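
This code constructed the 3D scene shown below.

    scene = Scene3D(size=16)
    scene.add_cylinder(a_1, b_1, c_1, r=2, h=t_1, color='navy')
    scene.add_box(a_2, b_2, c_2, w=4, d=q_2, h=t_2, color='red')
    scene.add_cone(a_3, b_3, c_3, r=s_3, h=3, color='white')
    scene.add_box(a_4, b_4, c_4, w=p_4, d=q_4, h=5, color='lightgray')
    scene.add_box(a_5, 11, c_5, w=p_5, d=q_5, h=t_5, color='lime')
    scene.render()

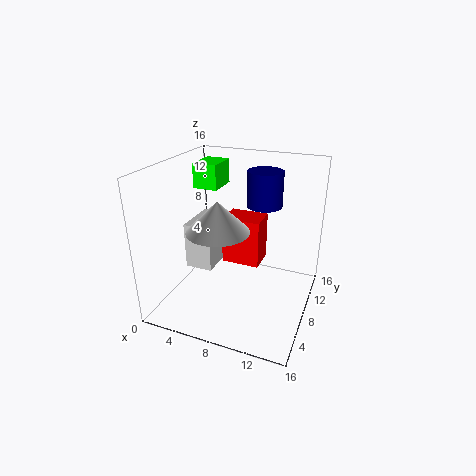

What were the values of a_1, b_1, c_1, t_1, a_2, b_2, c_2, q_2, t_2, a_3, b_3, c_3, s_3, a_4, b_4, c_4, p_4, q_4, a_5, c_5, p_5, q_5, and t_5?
a_1 = 10
b_1 = 11
c_1 = 11
t_1 = 4
a_2 = 7
b_2 = 6
c_2 = 6
q_2 = 3
t_2 = 5
a_3 = 8
b_3 = 3
c_3 = 11
s_3 = 3
a_4 = 3
b_4 = 5
c_4 = 5
p_4 = 3
q_4 = 5
a_5 = 1
c_5 = 12
p_5 = 3
q_5 = 4
t_5 = 3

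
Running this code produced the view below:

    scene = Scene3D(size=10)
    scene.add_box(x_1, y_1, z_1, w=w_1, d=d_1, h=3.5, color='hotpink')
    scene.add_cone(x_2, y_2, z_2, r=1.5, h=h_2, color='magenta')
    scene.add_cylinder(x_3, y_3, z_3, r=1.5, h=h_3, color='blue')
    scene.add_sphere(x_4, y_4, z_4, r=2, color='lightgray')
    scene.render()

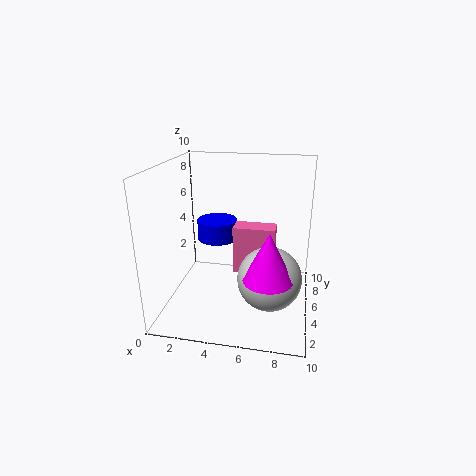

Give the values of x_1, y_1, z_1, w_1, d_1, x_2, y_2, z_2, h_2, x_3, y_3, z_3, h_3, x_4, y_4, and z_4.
x_1 = 4.5; y_1 = 5.5; z_1 = 2; w_1 = 3; d_1 = 1.5; x_2 = 7.5; y_2 = 1.5; z_2 = 4; h_2 = 3; x_3 = 3; y_3 = 7; z_3 = 4; h_3 = 1.5; x_4 = 7.5; y_4 = 2.5; z_4 = 3.5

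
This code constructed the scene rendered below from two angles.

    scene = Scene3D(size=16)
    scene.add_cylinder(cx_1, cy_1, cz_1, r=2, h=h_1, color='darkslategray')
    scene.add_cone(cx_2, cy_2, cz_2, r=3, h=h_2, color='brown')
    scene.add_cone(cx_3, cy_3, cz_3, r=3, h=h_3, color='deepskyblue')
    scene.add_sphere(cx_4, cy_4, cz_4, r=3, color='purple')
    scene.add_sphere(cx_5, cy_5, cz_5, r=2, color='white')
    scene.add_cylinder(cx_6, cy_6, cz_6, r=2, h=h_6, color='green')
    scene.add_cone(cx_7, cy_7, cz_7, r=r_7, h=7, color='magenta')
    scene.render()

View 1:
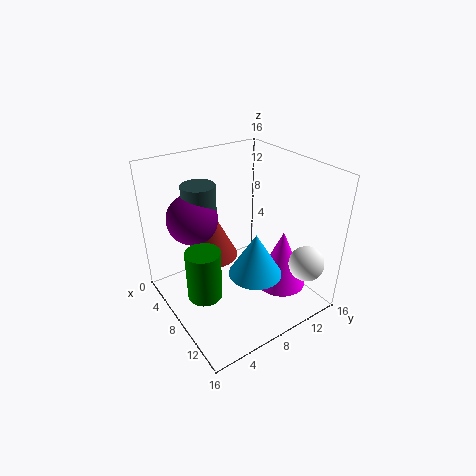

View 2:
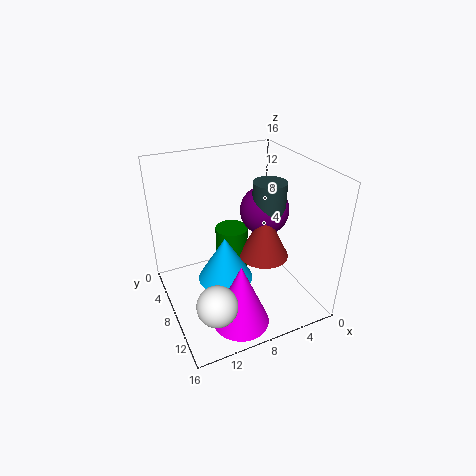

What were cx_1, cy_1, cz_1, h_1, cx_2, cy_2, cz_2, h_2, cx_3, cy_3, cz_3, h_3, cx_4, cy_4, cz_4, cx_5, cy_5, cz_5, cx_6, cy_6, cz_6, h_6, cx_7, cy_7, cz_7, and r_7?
cx_1 = 3, cy_1 = 6, cz_1 = 9, h_1 = 4, cx_2 = 4, cy_2 = 7, cz_2 = 4, h_2 = 6, cx_3 = 10, cy_3 = 9, cz_3 = 4, h_3 = 5, cx_4 = 3, cy_4 = 5, cz_4 = 9, cx_5 = 13, cy_5 = 14, cz_5 = 5, cx_6 = 7, cy_6 = 4, cz_6 = 1, h_6 = 6, cx_7 = 10, cy_7 = 13, cz_7 = 1, r_7 = 3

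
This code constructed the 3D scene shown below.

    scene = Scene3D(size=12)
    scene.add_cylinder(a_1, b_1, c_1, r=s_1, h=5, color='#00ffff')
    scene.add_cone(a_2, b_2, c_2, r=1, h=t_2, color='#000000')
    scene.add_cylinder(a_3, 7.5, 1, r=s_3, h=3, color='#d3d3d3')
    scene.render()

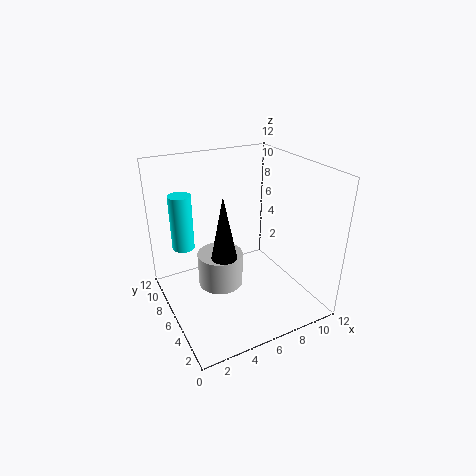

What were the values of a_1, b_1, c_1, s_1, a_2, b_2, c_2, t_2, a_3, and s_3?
a_1 = 2.5, b_1 = 10, c_1 = 4, s_1 = 1, a_2 = 4, b_2 = 4.5, c_2 = 5.5, t_2 = 5, a_3 = 5, s_3 = 2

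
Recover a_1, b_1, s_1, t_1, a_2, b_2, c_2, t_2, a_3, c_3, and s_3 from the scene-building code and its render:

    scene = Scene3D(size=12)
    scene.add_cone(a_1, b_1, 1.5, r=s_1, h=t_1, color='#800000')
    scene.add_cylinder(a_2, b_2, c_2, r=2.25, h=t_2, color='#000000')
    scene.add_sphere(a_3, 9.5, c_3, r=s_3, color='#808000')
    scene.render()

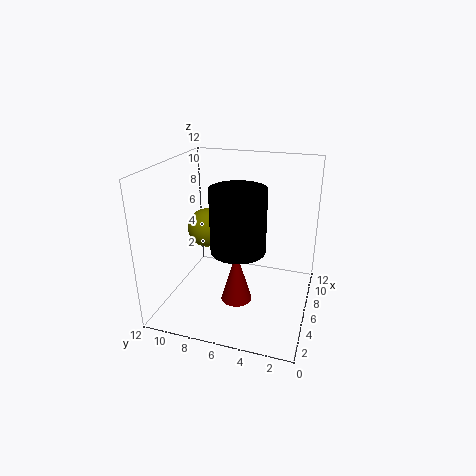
a_1 = 4; b_1 = 5.5; s_1 = 1.25; t_1 = 4.25; a_2 = 5.25; b_2 = 5.75; c_2 = 5.25; t_2 = 5.25; a_3 = 7.75; c_3 = 5.75; s_3 = 1.75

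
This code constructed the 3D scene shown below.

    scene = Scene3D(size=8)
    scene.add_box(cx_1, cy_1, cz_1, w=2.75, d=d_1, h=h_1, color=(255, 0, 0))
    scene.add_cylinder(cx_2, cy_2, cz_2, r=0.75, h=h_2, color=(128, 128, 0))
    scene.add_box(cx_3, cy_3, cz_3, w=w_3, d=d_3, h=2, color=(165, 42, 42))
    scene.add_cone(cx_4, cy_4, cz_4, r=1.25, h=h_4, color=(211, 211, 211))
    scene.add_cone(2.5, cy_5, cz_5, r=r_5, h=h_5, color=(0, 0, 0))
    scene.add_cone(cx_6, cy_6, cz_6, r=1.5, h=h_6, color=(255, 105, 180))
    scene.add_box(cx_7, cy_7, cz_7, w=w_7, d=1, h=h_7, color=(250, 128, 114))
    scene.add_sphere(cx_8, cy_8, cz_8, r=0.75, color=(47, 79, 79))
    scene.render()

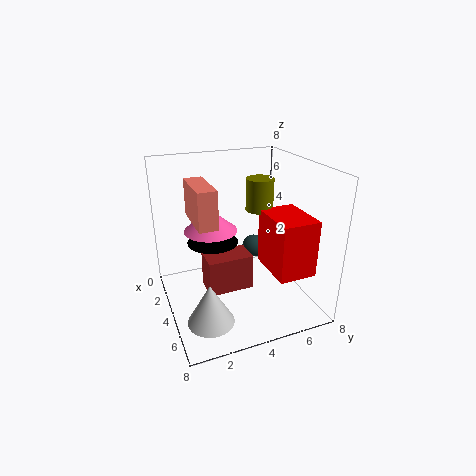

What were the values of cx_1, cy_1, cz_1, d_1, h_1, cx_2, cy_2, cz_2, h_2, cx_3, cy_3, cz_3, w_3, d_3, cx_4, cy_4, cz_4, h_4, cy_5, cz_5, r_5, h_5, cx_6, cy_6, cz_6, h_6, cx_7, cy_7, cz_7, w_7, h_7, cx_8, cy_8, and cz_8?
cx_1 = 4.5; cy_1 = 5; cz_1 = 2.75; d_1 = 2; h_1 = 3; cx_2 = 4; cy_2 = 5.25; cz_2 = 5.5; h_2 = 1.75; cx_3 = 3.5; cy_3 = 2; cz_3 = 1.25; w_3 = 1.5; d_3 = 2.5; cx_4 = 5.75; cy_4 = 1.75; cz_4 = 0.25; h_4 = 2.25; cy_5 = 3; cz_5 = 3.25; r_5 = 1.5; h_5 = 1.25; cx_6 = 3; cy_6 = 2.75; cz_6 = 4.25; h_6 = 1.25; cx_7 = 2.5; cy_7 = 1.5; cz_7 = 5.25; w_7 = 2.75; h_7 = 2; cx_8 = 1.25; cy_8 = 6.25; cz_8 = 1.75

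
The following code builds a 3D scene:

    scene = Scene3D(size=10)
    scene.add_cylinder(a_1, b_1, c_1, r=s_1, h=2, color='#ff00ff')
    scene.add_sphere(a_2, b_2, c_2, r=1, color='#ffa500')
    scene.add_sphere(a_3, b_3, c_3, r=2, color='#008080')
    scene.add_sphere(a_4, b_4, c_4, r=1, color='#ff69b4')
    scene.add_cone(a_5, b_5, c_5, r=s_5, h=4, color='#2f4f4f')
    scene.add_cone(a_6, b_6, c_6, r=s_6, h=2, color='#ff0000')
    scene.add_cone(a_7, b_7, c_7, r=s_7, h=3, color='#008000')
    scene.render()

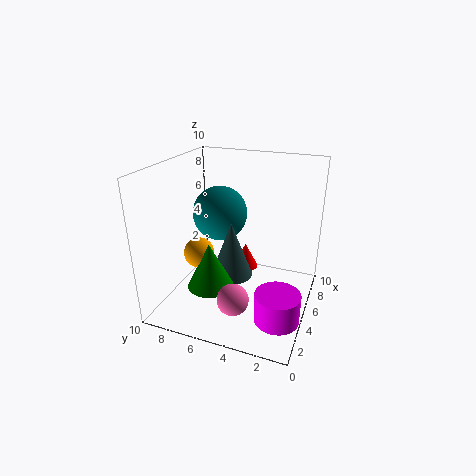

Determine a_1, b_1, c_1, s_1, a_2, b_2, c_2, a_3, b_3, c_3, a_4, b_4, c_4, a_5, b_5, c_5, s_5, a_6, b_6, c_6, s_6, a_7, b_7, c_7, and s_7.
a_1 = 3; b_1 = 1.5; c_1 = 0.5; s_1 = 1.5; a_2 = 3; b_2 = 7; c_2 = 4.5; a_3 = 6.5; b_3 = 7; c_3 = 6; a_4 = 1.5; b_4 = 4; c_4 = 2.5; a_5 = 5; b_5 = 5.5; c_5 = 2; s_5 = 1.5; a_6 = 8; b_6 = 5.5; c_6 = 1; s_6 = 1; a_7 = 2.5; b_7 = 6; c_7 = 2.5; s_7 = 1.5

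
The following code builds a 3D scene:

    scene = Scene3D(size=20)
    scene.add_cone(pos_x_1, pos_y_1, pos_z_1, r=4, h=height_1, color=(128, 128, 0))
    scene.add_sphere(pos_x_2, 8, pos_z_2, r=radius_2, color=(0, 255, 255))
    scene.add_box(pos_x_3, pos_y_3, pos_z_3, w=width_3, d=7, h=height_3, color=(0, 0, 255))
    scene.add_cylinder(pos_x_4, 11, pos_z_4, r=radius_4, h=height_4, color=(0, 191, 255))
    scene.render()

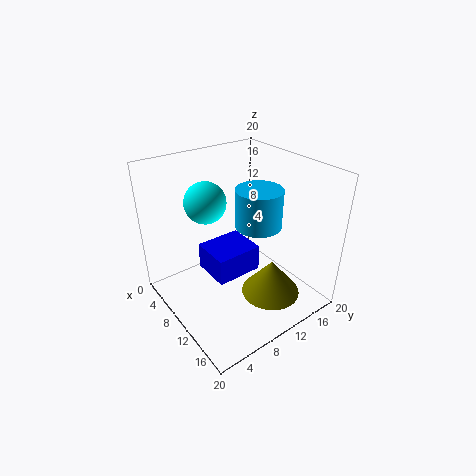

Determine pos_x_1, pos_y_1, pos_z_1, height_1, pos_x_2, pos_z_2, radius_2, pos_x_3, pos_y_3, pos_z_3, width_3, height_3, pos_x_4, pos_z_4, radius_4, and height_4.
pos_x_1 = 15; pos_y_1 = 12; pos_z_1 = 3; height_1 = 5; pos_x_2 = 5; pos_z_2 = 14; radius_2 = 3; pos_x_3 = 4; pos_y_3 = 7; pos_z_3 = 3; width_3 = 6; height_3 = 4; pos_x_4 = 13; pos_z_4 = 13; radius_4 = 3; height_4 = 5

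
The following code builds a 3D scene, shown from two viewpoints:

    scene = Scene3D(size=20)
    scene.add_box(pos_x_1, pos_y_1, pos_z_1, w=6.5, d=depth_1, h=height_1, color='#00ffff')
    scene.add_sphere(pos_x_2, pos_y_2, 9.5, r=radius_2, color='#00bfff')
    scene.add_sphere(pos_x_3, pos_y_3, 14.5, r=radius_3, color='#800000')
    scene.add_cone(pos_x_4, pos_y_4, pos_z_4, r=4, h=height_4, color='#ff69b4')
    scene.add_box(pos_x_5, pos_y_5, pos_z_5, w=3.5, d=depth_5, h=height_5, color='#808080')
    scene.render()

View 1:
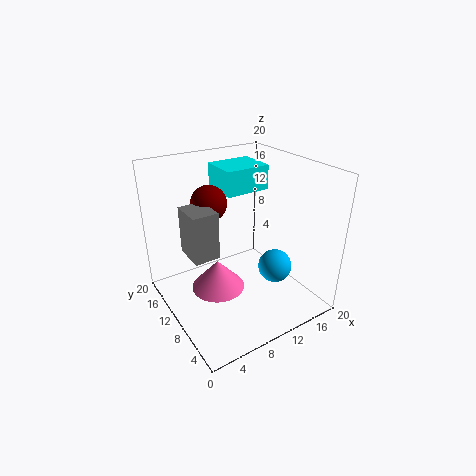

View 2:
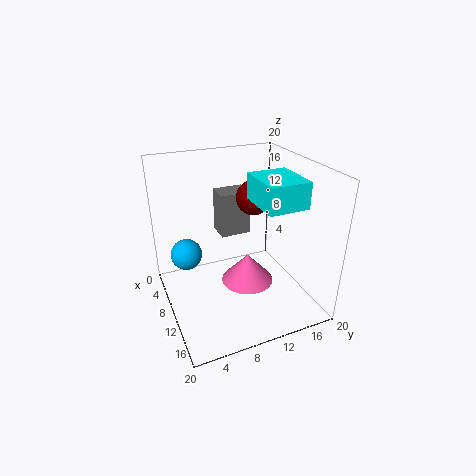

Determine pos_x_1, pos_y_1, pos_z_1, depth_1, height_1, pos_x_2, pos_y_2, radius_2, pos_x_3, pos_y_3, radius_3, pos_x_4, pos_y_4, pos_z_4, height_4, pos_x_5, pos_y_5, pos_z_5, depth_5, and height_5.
pos_x_1 = 9.5
pos_y_1 = 11.5
pos_z_1 = 15.5
depth_1 = 5.5
height_1 = 3.5
pos_x_2 = 10.5
pos_y_2 = 2.5
radius_2 = 2
pos_x_3 = 7.5
pos_y_3 = 13.5
radius_3 = 2.5
pos_x_4 = 8
pos_y_4 = 12.5
pos_z_4 = 1
height_4 = 4.5
pos_x_5 = 3
pos_y_5 = 9
pos_z_5 = 8.5
depth_5 = 4.5
height_5 = 6.5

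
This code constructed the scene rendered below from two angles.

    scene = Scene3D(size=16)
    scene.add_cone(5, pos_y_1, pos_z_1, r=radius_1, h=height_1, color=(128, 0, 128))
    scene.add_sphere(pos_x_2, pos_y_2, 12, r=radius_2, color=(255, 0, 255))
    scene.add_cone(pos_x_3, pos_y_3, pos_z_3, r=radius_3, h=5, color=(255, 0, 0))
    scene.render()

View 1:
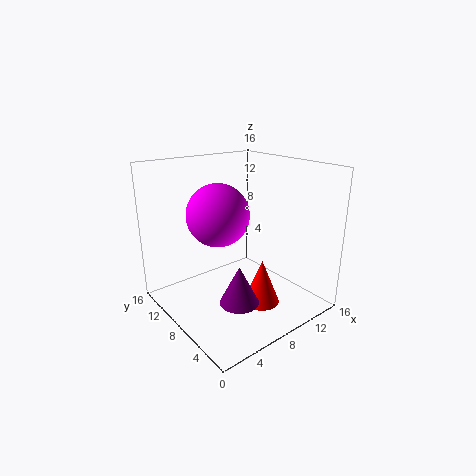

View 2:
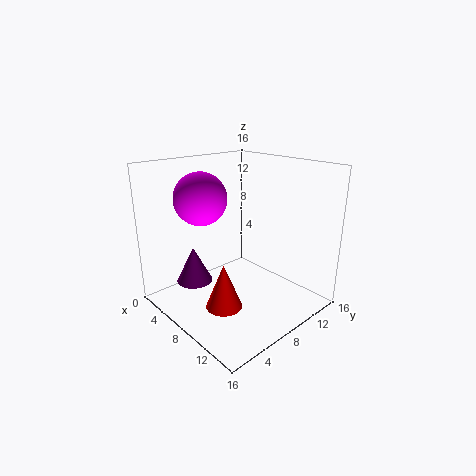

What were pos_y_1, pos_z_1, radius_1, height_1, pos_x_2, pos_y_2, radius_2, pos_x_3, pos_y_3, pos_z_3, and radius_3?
pos_y_1 = 4
pos_z_1 = 3
radius_1 = 2
height_1 = 4
pos_x_2 = 4
pos_y_2 = 6
radius_2 = 3
pos_x_3 = 9
pos_y_3 = 5
pos_z_3 = 1
radius_3 = 2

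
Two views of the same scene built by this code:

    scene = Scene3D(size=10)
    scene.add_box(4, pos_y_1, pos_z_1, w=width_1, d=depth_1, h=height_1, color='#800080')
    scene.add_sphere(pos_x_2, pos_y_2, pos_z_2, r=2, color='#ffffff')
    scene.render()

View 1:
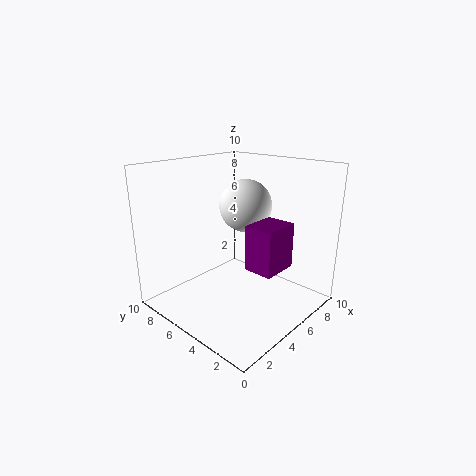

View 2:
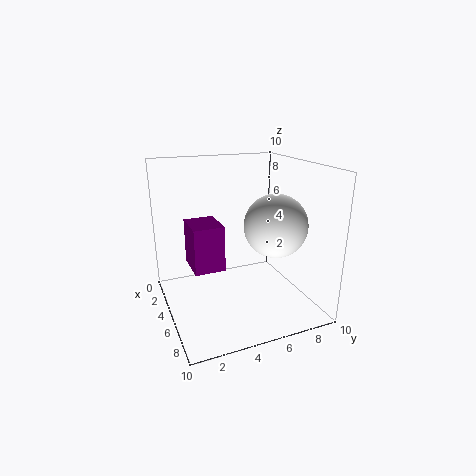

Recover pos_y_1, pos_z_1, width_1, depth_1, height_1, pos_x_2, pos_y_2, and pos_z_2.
pos_y_1 = 1.5
pos_z_1 = 3.5
width_1 = 2.5
depth_1 = 2
height_1 = 3
pos_x_2 = 7.5
pos_y_2 = 6.5
pos_z_2 = 6.5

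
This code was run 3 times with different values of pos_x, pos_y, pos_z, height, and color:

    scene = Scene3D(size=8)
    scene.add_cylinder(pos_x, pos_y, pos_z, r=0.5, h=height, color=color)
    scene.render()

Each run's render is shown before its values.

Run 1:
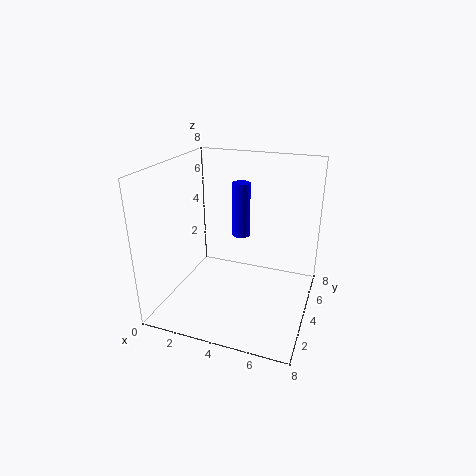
pos_x = 4
pos_y = 4.5
pos_z = 4
height = 3
color = 'blue'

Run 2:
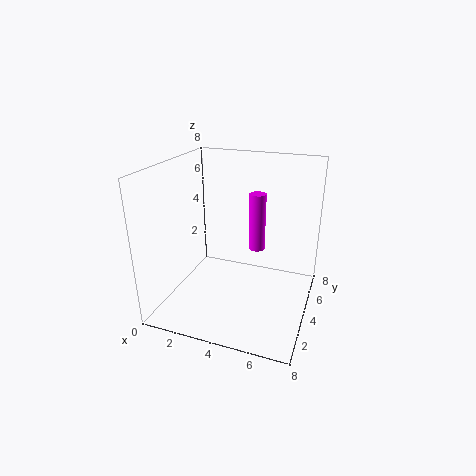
pos_x = 4.5
pos_y = 6
pos_z = 2.5
height = 3.5
color = 'magenta'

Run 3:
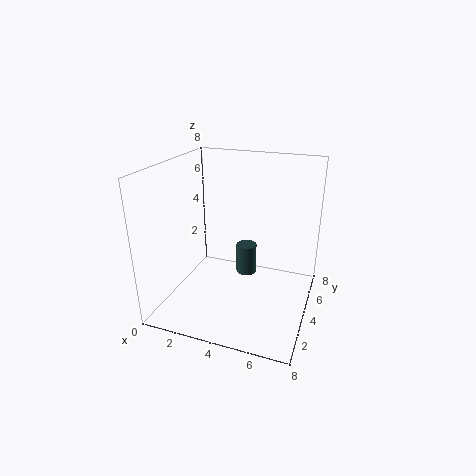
pos_x = 5
pos_y = 2.5
pos_z = 3
height = 1.5
color = 'darkslategray'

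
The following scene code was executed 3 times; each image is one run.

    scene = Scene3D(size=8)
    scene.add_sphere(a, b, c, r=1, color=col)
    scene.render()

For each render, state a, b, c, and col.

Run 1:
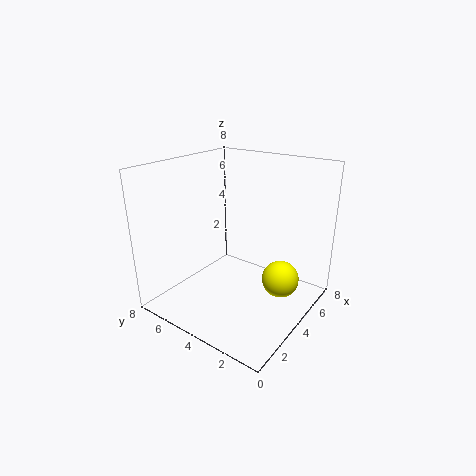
a = 4.5
b = 1.5
c = 2
col = 'yellow'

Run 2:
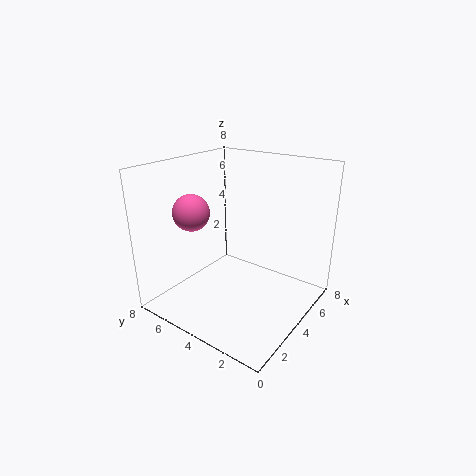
a = 2.5
b = 6
c = 5.5
col = 'hotpink'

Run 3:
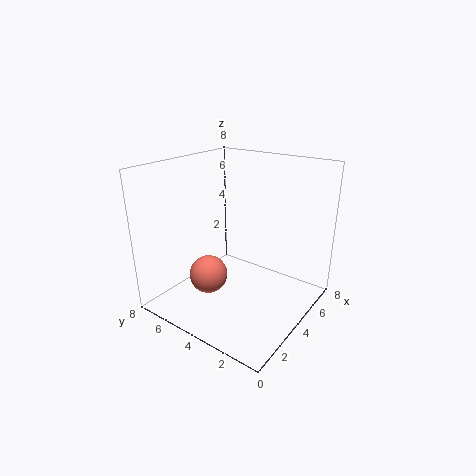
a = 2
b = 4.5
c = 2.5
col = 'salmon'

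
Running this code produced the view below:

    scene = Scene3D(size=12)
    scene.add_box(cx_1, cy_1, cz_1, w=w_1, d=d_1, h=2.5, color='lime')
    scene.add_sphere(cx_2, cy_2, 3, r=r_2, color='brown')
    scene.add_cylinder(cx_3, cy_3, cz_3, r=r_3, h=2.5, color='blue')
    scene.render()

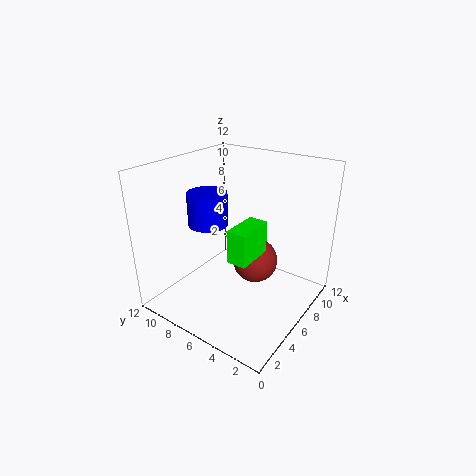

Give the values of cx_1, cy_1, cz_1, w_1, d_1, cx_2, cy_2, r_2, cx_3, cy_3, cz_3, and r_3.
cx_1 = 2.5, cy_1 = 3, cz_1 = 6, w_1 = 3, d_1 = 1.5, cx_2 = 8, cy_2 = 5.5, r_2 = 2, cx_3 = 3.5, cy_3 = 7, cz_3 = 8, r_3 = 1.5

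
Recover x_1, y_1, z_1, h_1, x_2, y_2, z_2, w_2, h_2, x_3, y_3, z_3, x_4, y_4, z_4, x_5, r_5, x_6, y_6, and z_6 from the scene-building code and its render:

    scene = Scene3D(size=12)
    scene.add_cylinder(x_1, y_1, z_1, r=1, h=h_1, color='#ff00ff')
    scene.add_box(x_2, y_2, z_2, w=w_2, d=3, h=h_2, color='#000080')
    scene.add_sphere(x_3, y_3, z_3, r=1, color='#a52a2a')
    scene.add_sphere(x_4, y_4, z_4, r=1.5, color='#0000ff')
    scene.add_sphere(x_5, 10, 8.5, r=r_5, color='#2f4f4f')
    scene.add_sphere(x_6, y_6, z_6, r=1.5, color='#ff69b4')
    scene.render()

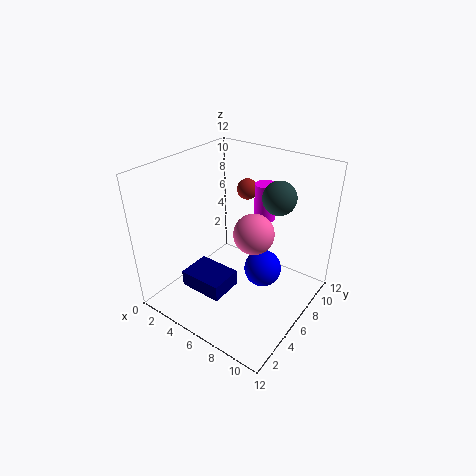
x_1 = 5.5; y_1 = 11; z_1 = 5.5; h_1 = 3.5; x_2 = 1.5; y_2 = 3.5; z_2 = 0.5; w_2 = 4; h_2 = 1.5; x_3 = 3.5; y_3 = 11; z_3 = 8; x_4 = 8.5; y_4 = 6; z_4 = 4; x_5 = 7.5; r_5 = 1.5; x_6 = 8.5; y_6 = 4.5; z_6 = 8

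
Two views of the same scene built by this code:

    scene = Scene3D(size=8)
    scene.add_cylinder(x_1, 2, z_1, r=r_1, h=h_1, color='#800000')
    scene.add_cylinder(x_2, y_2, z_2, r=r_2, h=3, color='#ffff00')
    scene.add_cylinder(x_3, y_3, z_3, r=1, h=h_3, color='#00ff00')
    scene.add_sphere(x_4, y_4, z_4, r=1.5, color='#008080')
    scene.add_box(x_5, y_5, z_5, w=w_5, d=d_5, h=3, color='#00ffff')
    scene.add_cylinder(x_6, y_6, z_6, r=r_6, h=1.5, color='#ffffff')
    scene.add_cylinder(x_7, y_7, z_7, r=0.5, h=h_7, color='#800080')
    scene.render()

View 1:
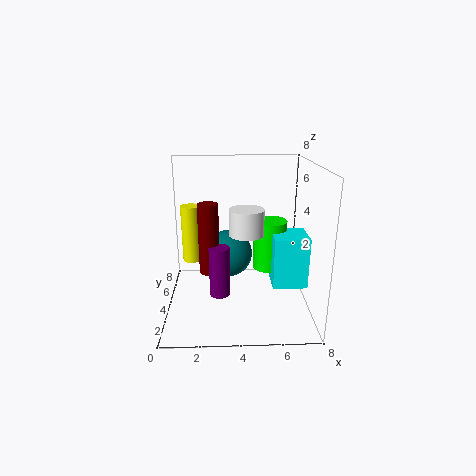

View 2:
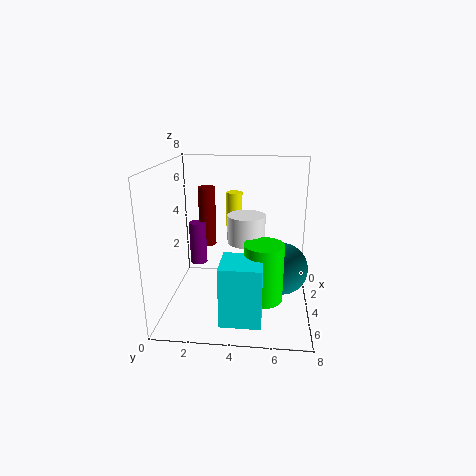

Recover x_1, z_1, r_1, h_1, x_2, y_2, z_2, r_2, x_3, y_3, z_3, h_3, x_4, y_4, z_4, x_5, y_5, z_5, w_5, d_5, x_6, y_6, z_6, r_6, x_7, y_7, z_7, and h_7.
x_1 = 2.5; z_1 = 3; r_1 = 0.5; h_1 = 3.5; x_2 = 1.5; y_2 = 3.5; z_2 = 3; r_2 = 0.5; x_3 = 6; y_3 = 5.5; z_3 = 1.5; h_3 = 3; x_4 = 3.5; y_4 = 6.5; z_4 = 2; x_5 = 6; y_5 = 3.5; z_5 = 1; w_5 = 2; d_5 = 2; x_6 = 4.5; y_6 = 4.5; z_6 = 4; r_6 = 1; x_7 = 3; y_7 = 1.5; z_7 = 2; h_7 = 2.5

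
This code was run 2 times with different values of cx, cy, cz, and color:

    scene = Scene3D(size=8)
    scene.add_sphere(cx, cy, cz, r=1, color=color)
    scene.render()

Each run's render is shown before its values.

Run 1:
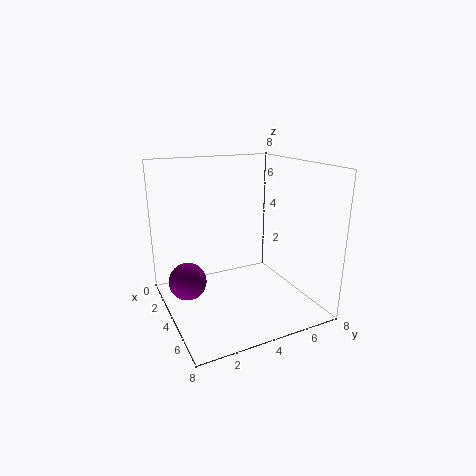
cx = 4
cy = 1
cz = 2
color = 'purple'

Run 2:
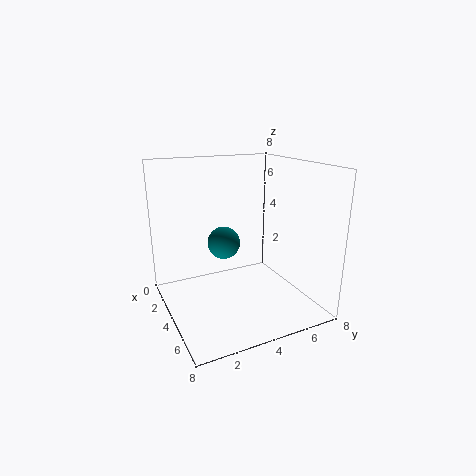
cx = 2
cy = 4
cz = 3
color = 'teal'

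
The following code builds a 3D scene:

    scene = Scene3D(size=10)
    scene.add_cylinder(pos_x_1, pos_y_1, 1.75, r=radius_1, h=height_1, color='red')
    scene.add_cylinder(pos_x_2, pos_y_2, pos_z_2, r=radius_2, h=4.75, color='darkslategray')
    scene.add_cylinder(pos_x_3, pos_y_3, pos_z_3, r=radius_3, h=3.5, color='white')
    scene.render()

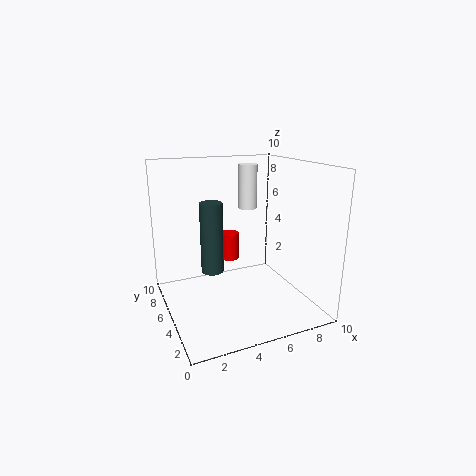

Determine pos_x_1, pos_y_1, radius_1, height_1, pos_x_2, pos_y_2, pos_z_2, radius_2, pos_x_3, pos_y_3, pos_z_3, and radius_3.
pos_x_1 = 6
pos_y_1 = 9
radius_1 = 0.75
height_1 = 2.25
pos_x_2 = 3
pos_y_2 = 4.75
pos_z_2 = 3
radius_2 = 0.75
pos_x_3 = 7.5
pos_y_3 = 8.75
pos_z_3 = 6
radius_3 = 0.75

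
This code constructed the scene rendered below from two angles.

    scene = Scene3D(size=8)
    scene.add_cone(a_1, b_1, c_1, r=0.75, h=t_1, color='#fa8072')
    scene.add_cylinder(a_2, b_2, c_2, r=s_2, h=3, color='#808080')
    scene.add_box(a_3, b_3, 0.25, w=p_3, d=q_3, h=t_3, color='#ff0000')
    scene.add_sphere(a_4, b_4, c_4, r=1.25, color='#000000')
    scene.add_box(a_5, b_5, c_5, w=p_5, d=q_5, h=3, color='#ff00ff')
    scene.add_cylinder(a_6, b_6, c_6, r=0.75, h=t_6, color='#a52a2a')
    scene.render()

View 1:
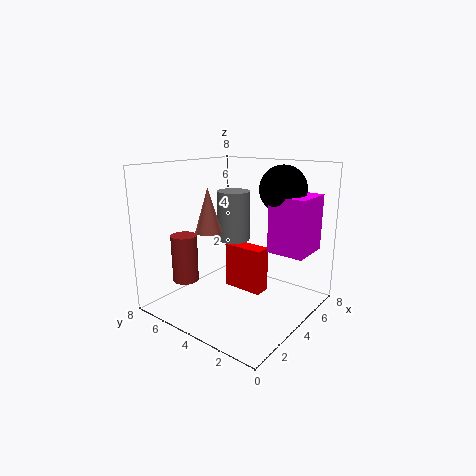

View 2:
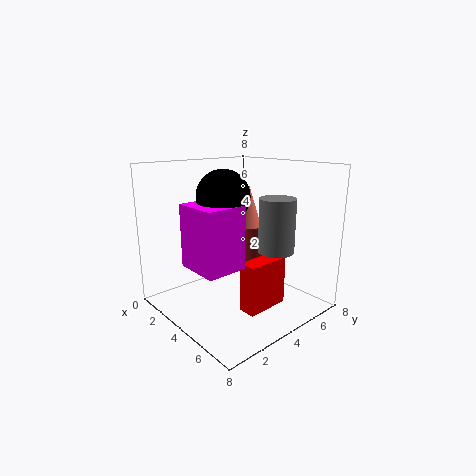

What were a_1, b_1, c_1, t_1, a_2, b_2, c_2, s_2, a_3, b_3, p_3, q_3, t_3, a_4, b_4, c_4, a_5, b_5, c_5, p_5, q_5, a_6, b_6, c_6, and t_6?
a_1 = 3.25, b_1 = 5.5, c_1 = 4.25, t_1 = 2.5, a_2 = 5.5, b_2 = 5.5, c_2 = 3.25, s_2 = 1, a_3 = 5, b_3 = 3.25, p_3 = 1, q_3 = 2.5, t_3 = 2.75, a_4 = 5.25, b_4 = 2, c_4 = 6.75, a_5 = 4.25, b_5 = 0.25, c_5 = 3.5, p_5 = 2.25, q_5 = 2, a_6 = 2.5, b_6 = 6.75, c_6 = 1.25, t_6 = 2.75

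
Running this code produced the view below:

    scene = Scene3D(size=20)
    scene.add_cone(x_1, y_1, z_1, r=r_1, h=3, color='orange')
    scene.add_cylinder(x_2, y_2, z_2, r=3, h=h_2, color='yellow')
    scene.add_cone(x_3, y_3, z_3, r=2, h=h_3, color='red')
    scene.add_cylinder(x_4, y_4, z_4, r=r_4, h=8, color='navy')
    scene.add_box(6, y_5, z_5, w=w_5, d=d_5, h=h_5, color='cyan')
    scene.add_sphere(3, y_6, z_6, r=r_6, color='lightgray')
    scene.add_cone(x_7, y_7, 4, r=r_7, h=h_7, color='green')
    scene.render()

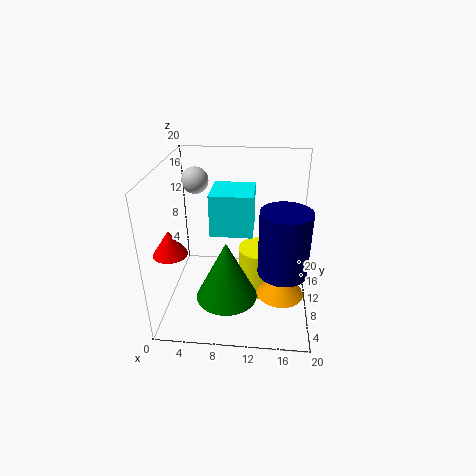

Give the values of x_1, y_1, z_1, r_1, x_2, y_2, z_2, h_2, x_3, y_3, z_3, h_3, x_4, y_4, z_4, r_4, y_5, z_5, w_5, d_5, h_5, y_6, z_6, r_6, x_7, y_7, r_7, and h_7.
x_1 = 16
y_1 = 5
z_1 = 5
r_1 = 3
x_2 = 13
y_2 = 11
z_2 = 1
h_2 = 7
x_3 = 3
y_3 = 2
z_3 = 12
h_3 = 3
x_4 = 16
y_4 = 4
z_4 = 9
r_4 = 3
y_5 = 10
z_5 = 10
w_5 = 6
d_5 = 6
h_5 = 6
y_6 = 16
z_6 = 16
r_6 = 2
x_7 = 9
y_7 = 5
r_7 = 4
h_7 = 8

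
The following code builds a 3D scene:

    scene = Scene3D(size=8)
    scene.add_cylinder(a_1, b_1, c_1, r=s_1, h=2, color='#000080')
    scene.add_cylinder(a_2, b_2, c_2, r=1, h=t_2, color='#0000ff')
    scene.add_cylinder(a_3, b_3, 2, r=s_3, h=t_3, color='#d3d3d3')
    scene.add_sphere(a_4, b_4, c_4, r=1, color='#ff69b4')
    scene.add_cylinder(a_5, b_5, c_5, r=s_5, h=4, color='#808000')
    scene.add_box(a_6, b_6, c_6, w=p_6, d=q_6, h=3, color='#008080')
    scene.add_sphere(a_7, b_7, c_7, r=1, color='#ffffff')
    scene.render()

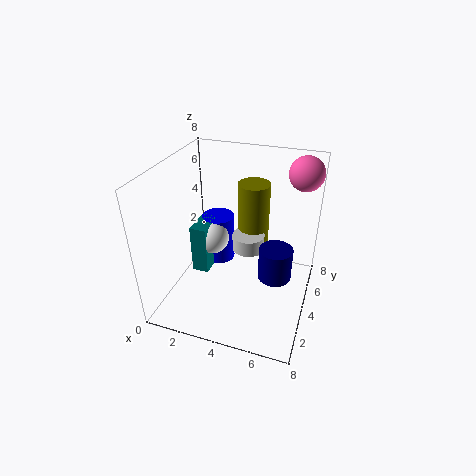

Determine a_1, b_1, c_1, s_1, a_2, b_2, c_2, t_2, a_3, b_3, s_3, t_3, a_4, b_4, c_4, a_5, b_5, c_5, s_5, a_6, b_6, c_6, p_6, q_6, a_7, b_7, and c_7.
a_1 = 6
b_1 = 5
c_1 = 1
s_1 = 1
a_2 = 2
b_2 = 6
c_2 = 1
t_2 = 3
a_3 = 4
b_3 = 6
s_3 = 1
t_3 = 1
a_4 = 7
b_4 = 7
c_4 = 7
a_5 = 4
b_5 = 7
c_5 = 2
s_5 = 1
a_6 = 1
b_6 = 4
c_6 = 1
p_6 = 1
q_6 = 2
a_7 = 2
b_7 = 5
c_7 = 3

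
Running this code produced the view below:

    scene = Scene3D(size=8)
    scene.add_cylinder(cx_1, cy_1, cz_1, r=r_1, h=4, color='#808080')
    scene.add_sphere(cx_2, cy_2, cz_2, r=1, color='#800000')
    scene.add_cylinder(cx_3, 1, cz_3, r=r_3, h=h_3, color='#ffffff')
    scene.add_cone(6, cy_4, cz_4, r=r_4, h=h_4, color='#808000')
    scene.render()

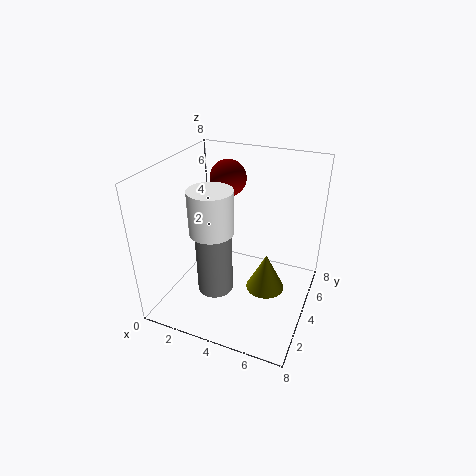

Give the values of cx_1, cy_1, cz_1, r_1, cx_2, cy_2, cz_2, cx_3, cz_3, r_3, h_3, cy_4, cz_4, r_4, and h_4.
cx_1 = 3, cy_1 = 3, cz_1 = 1, r_1 = 1, cx_2 = 3, cy_2 = 5, cz_2 = 7, cx_3 = 4, cz_3 = 6, r_3 = 1, h_3 = 2, cy_4 = 3, cz_4 = 2, r_4 = 1, h_4 = 2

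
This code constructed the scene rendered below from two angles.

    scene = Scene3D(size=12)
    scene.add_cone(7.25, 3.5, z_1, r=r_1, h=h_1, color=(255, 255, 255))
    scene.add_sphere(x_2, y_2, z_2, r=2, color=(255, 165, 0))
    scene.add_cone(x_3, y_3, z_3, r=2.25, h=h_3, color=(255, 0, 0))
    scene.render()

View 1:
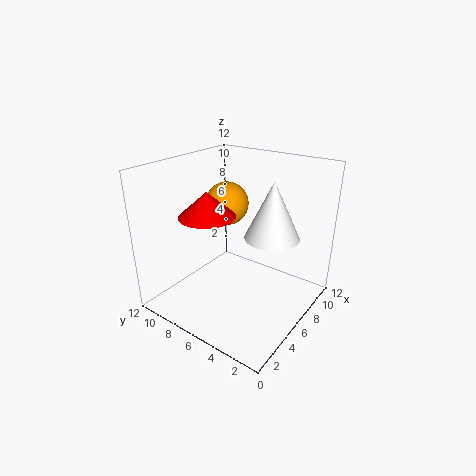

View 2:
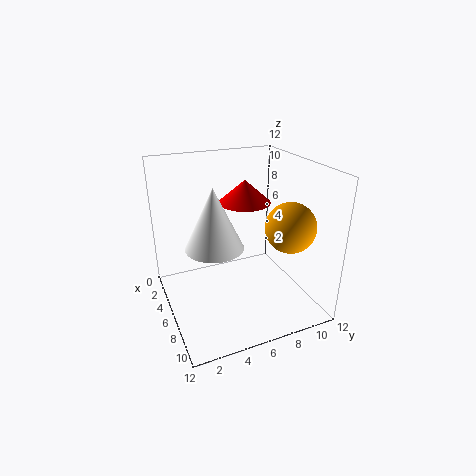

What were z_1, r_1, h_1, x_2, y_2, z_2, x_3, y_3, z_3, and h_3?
z_1 = 6.25; r_1 = 2.25; h_1 = 4.75; x_2 = 8.75; y_2 = 9.25; z_2 = 7.5; x_3 = 4; y_3 = 7.5; z_3 = 8.25; h_3 = 2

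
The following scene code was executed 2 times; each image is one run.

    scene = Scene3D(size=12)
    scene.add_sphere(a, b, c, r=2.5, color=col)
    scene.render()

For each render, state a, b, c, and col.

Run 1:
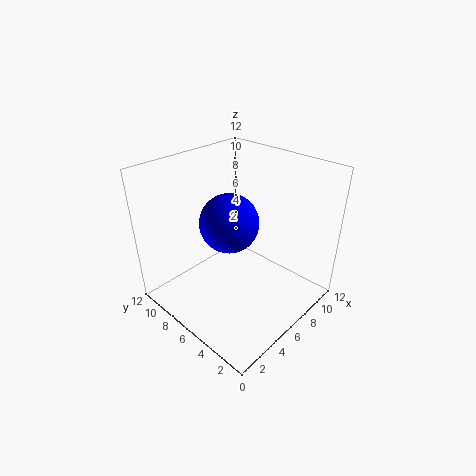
a = 6, b = 7, c = 7, col = 'blue'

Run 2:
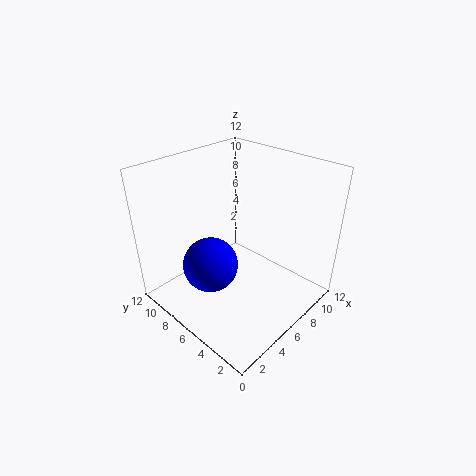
a = 5, b = 8.5, c = 2.5, col = 'blue'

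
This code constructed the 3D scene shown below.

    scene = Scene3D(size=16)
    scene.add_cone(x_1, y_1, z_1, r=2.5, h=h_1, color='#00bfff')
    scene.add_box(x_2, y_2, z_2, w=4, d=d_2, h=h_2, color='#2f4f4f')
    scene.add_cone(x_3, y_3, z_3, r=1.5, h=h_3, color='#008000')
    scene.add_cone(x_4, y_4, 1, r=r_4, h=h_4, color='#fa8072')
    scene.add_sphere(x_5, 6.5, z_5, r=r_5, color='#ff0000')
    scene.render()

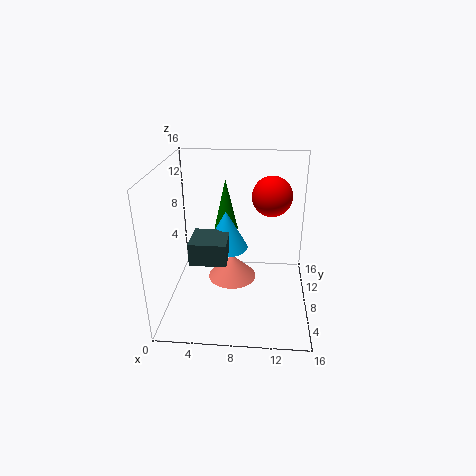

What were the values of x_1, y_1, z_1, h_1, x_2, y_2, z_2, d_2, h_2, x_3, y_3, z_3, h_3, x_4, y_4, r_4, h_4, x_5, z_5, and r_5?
x_1 = 6.5; y_1 = 9.5; z_1 = 6; h_1 = 4.5; x_2 = 3; y_2 = 5; z_2 = 6; d_2 = 4; h_2 = 2.5; x_3 = 6; y_3 = 13.5; z_3 = 6.5; h_3 = 6.5; x_4 = 7; y_4 = 11; r_4 = 3; h_4 = 3; x_5 = 11.5; z_5 = 13.5; r_5 = 2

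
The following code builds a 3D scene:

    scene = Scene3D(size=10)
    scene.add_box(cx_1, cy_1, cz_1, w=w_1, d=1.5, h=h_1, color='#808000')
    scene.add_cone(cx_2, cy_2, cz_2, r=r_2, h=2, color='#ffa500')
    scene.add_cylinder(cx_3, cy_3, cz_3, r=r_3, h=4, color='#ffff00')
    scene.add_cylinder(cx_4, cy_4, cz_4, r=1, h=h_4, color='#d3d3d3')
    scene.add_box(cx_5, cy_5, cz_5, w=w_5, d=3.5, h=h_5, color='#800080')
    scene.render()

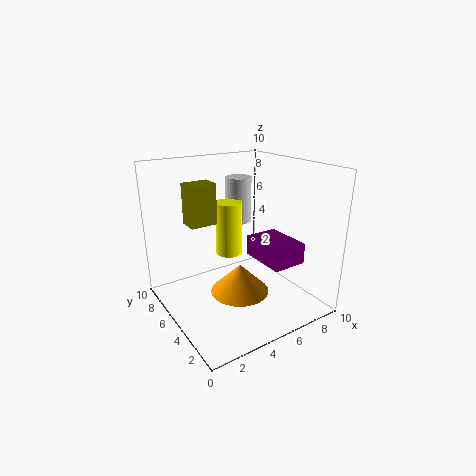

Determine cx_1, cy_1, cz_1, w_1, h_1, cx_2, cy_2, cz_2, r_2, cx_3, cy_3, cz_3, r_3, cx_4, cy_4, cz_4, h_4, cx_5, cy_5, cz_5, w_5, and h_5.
cx_1 = 2.5, cy_1 = 7, cz_1 = 5.5, w_1 = 2, h_1 = 3, cx_2 = 4.5, cy_2 = 4, cz_2 = 1.5, r_2 = 2, cx_3 = 5.5, cy_3 = 7, cz_3 = 3, r_3 = 1, cx_4 = 7, cy_4 = 8, cz_4 = 5, h_4 = 3.5, cx_5 = 6.5, cy_5 = 2.5, cz_5 = 3, w_5 = 2.5, h_5 = 1.5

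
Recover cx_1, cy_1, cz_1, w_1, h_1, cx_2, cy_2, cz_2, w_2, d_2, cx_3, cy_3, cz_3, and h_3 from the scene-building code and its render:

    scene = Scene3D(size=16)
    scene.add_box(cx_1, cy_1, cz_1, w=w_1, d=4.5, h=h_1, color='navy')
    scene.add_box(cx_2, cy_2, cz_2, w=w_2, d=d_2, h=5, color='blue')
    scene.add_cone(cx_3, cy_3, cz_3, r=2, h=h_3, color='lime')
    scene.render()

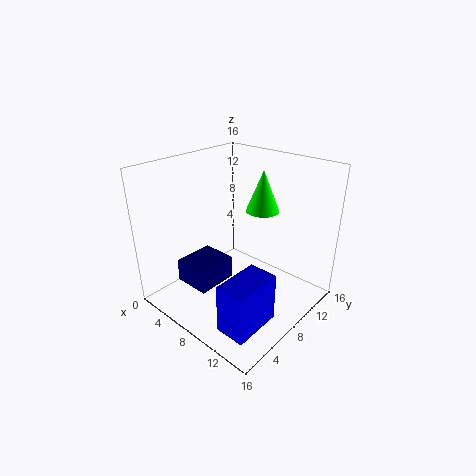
cx_1 = 4, cy_1 = 2.5, cz_1 = 3.5, w_1 = 4, h_1 = 2.5, cx_2 = 12, cy_2 = 0.5, cz_2 = 2.5, w_2 = 3, d_2 = 5, cx_3 = 7.5, cy_3 = 13, cz_3 = 9.5, h_3 = 5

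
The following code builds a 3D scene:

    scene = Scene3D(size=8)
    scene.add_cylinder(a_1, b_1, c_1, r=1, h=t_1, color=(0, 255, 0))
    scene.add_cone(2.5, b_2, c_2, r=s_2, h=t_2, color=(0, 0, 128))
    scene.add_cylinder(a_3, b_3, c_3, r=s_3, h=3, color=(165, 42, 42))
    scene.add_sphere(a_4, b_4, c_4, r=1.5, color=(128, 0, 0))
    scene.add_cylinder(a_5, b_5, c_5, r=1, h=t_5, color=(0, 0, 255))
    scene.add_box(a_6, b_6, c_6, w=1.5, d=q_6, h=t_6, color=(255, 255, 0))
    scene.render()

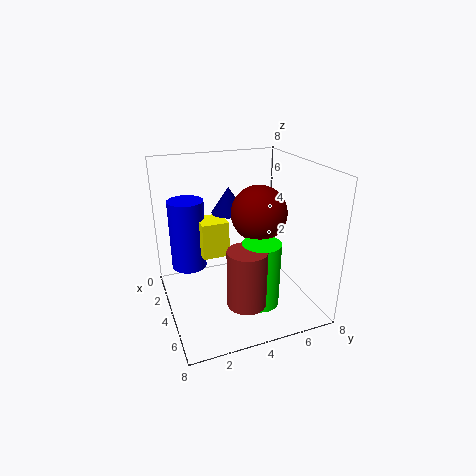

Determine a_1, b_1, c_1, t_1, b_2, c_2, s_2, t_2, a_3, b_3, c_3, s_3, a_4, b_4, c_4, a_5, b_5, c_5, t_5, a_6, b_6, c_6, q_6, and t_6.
a_1 = 6; b_1 = 4.5; c_1 = 1; t_1 = 3.5; b_2 = 4; c_2 = 5; s_2 = 1; t_2 = 1.5; a_3 = 6.5; b_3 = 3.5; c_3 = 1.5; s_3 = 1; a_4 = 4.5; b_4 = 5; c_4 = 5.5; a_5 = 2.5; b_5 = 1.5; c_5 = 2; t_5 = 4; a_6 = 2.5; b_6 = 2; c_6 = 3; q_6 = 1.5; t_6 = 2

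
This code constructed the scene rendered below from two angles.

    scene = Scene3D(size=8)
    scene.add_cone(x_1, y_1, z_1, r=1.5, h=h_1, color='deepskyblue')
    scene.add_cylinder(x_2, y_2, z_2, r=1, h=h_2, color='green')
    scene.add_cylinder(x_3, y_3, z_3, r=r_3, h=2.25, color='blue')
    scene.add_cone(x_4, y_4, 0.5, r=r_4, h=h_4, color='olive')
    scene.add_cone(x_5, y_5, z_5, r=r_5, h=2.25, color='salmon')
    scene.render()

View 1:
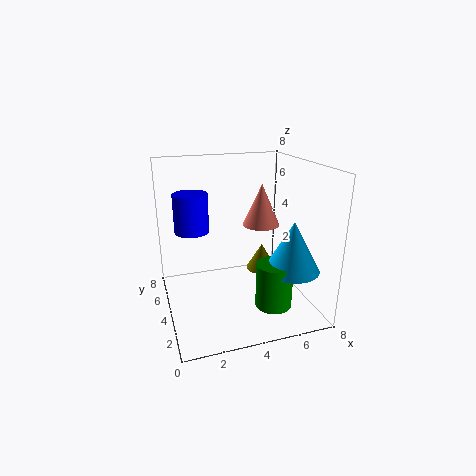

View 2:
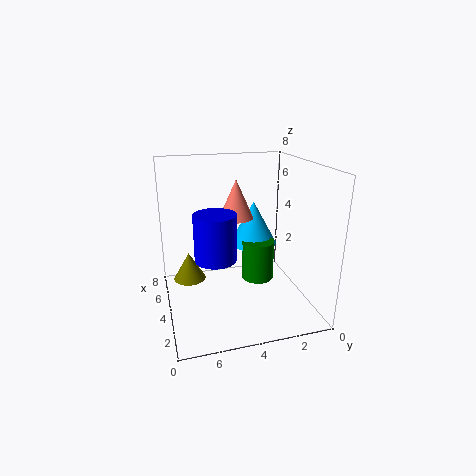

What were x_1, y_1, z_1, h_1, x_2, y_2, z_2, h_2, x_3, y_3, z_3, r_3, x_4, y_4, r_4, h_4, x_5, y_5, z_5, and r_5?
x_1 = 6.5
y_1 = 2.25
z_1 = 2.5
h_1 = 2.75
x_2 = 5.5
y_2 = 2.25
z_2 = 0.5
h_2 = 2.5
x_3 = 1.75
y_3 = 5.75
z_3 = 4
r_3 = 1
x_4 = 6.5
y_4 = 6.5
r_4 = 1
h_4 = 1.75
x_5 = 5.25
y_5 = 3.75
z_5 = 4.75
r_5 = 1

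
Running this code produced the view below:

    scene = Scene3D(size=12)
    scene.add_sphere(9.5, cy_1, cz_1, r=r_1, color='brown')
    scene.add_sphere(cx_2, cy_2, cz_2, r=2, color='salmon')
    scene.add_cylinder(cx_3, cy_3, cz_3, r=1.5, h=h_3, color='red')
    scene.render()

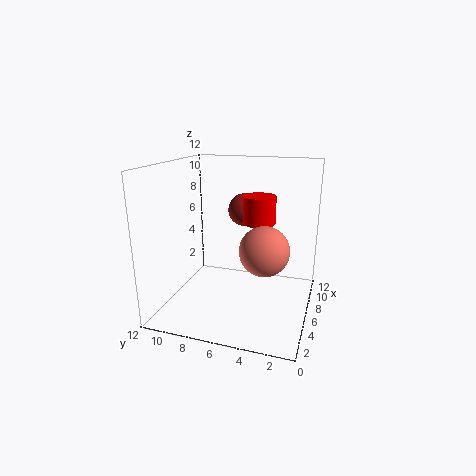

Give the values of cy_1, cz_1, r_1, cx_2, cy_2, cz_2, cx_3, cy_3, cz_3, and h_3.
cy_1 = 6.5, cz_1 = 7.5, r_1 = 1.5, cx_2 = 5, cy_2 = 3.5, cz_2 = 5.5, cx_3 = 9, cy_3 = 5, cz_3 = 6.5, h_3 = 2.5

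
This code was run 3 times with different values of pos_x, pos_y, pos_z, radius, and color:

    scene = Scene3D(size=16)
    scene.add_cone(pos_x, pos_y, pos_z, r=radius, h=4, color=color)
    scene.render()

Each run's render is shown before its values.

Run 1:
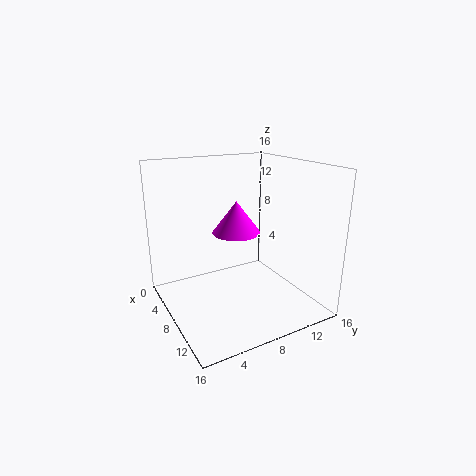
pos_x = 4, pos_y = 10, pos_z = 7, radius = 3, color = 'magenta'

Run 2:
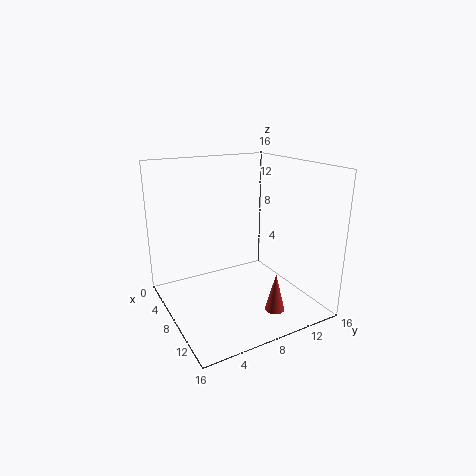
pos_x = 14, pos_y = 9, pos_z = 2, radius = 1, color = 'brown'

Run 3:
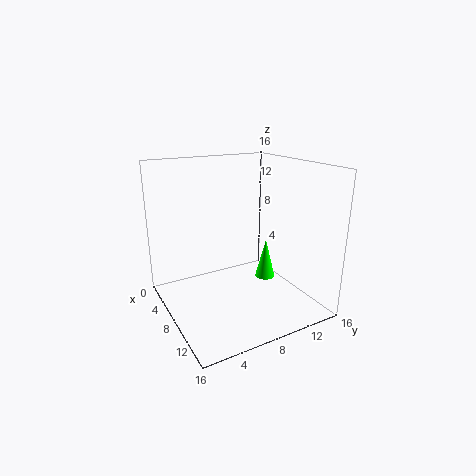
pos_x = 12, pos_y = 9, pos_z = 5, radius = 1, color = 'lime'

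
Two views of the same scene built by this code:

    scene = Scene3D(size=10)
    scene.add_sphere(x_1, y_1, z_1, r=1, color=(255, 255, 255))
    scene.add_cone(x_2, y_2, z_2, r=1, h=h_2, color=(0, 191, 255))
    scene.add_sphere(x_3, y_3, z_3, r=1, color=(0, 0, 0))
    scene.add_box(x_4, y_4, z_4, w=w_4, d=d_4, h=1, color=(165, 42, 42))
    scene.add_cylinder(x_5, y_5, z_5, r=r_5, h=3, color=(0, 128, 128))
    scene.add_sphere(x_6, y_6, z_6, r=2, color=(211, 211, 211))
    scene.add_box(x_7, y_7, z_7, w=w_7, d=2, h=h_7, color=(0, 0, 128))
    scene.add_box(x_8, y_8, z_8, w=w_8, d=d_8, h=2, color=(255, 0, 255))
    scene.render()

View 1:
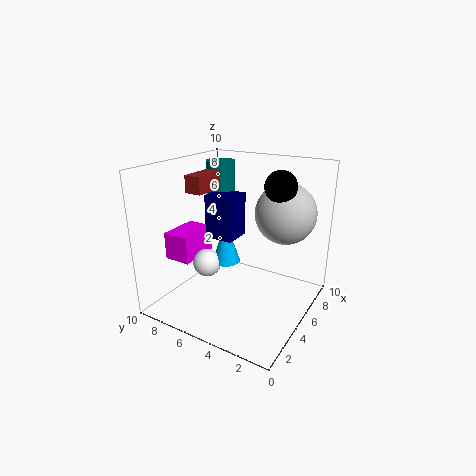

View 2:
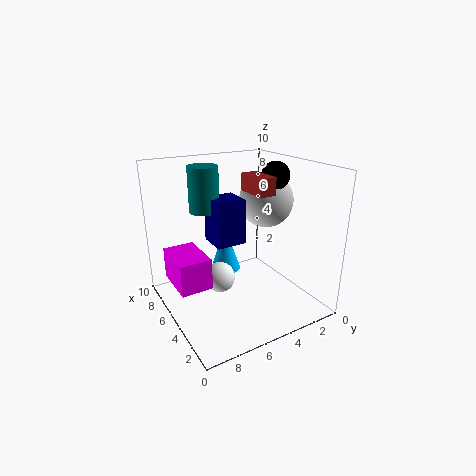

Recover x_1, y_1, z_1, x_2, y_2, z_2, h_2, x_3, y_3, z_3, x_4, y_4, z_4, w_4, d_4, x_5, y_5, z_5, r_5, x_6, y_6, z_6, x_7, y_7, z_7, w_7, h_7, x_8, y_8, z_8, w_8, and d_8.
x_1 = 4; y_1 = 7; z_1 = 3; x_2 = 5; y_2 = 6; z_2 = 3; h_2 = 3; x_3 = 5; y_3 = 2; z_3 = 9; x_4 = 1; y_4 = 5; z_4 = 9; w_4 = 2; d_4 = 1; x_5 = 6; y_5 = 7; z_5 = 7; r_5 = 1; x_6 = 6; y_6 = 2; z_6 = 7; x_7 = 4; y_7 = 5; z_7 = 5; w_7 = 2; h_7 = 3; x_8 = 3; y_8 = 8; z_8 = 3; w_8 = 3; d_8 = 2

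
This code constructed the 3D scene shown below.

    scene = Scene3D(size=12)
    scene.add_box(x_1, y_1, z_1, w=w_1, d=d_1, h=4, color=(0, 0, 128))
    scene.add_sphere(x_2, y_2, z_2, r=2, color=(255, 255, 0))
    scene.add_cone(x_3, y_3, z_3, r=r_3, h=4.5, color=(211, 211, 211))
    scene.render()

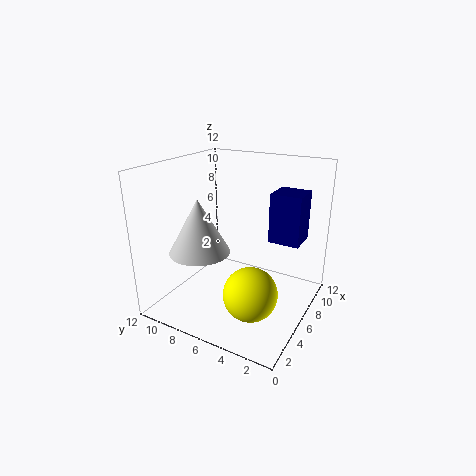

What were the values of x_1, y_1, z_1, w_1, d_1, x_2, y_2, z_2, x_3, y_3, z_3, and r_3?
x_1 = 6.5; y_1 = 1; z_1 = 6; w_1 = 2.5; d_1 = 2.5; x_2 = 2.5; y_2 = 3; z_2 = 3.5; x_3 = 4; y_3 = 8.5; z_3 = 5; r_3 = 2.5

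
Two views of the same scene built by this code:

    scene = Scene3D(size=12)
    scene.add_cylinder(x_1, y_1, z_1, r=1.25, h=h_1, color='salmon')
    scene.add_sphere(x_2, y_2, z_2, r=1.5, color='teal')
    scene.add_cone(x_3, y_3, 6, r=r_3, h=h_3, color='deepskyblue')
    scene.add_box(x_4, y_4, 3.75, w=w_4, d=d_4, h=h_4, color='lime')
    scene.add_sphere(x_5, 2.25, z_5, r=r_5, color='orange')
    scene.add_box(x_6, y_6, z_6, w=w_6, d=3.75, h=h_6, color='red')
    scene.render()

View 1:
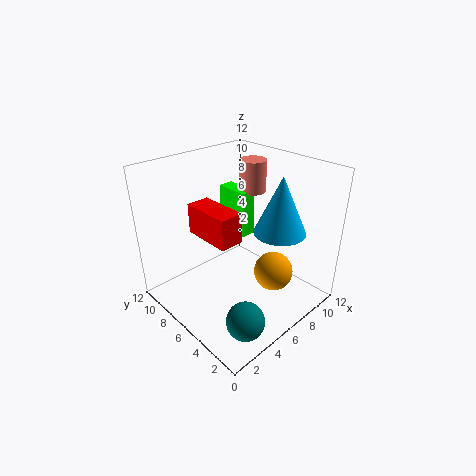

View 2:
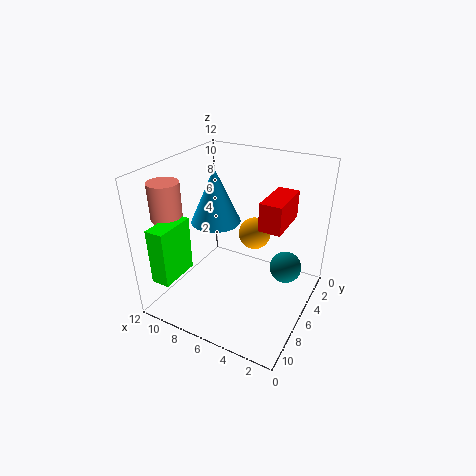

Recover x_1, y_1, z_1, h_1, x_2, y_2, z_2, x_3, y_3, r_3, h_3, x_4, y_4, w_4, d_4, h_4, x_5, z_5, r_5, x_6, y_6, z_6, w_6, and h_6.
x_1 = 10.75; y_1 = 9; z_1 = 8; h_1 = 3; x_2 = 3; y_2 = 2; z_2 = 1.5; x_3 = 9.25; y_3 = 4.25; r_3 = 2.25; h_3 = 5; x_4 = 9; y_4 = 8.5; w_4 = 1.5; d_4 = 3.25; h_4 = 4.5; x_5 = 6.25; z_5 = 4.5; r_5 = 1.5; x_6 = 2; y_6 = 3.25; z_6 = 7.75; w_6 = 1.75; h_6 = 2.25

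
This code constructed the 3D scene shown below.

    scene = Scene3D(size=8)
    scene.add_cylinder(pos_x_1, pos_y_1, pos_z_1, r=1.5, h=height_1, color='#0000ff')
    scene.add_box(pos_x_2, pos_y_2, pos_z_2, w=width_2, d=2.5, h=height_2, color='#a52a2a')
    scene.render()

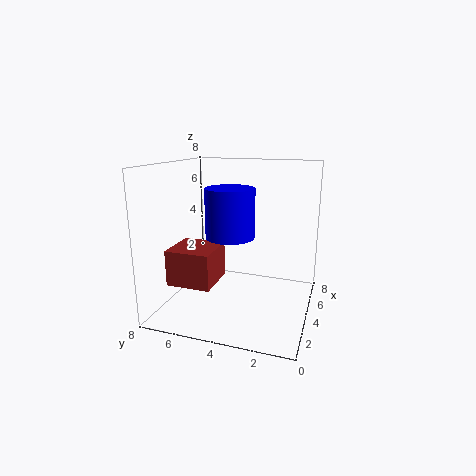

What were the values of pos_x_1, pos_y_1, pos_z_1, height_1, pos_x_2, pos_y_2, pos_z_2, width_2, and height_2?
pos_x_1 = 5.5; pos_y_1 = 5; pos_z_1 = 3.5; height_1 = 3; pos_x_2 = 2; pos_y_2 = 5; pos_z_2 = 1.5; width_2 = 2.5; height_2 = 2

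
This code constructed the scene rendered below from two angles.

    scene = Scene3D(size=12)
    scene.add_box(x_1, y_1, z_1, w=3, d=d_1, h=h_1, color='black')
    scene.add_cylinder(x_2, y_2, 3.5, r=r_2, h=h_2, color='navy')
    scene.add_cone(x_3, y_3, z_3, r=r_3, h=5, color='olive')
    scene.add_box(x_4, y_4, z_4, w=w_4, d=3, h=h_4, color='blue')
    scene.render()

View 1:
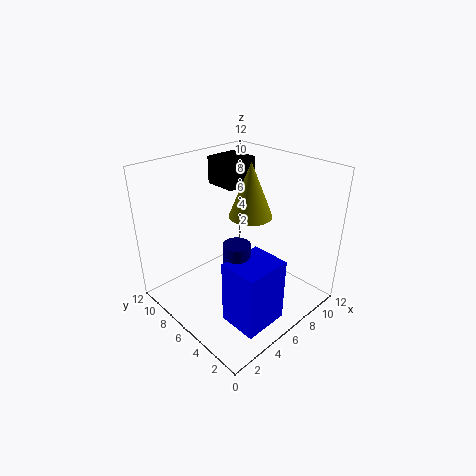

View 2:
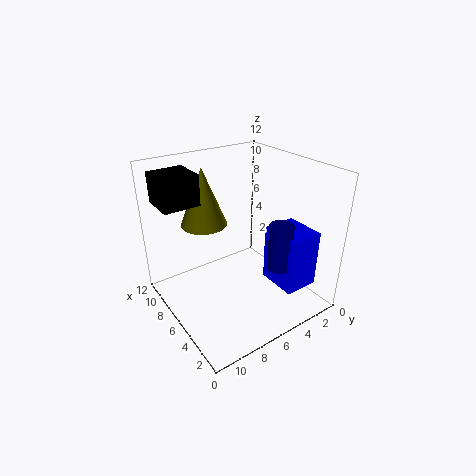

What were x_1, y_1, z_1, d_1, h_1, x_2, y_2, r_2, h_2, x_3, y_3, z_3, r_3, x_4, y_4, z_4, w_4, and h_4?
x_1 = 7.5
y_1 = 8.5
z_1 = 9
d_1 = 3
h_1 = 2.5
x_2 = 3.5
y_2 = 3.5
r_2 = 1
h_2 = 4
x_3 = 9
y_3 = 7.5
z_3 = 6.5
r_3 = 2
x_4 = 2
y_4 = 0.5
z_4 = 1.5
w_4 = 3.5
h_4 = 5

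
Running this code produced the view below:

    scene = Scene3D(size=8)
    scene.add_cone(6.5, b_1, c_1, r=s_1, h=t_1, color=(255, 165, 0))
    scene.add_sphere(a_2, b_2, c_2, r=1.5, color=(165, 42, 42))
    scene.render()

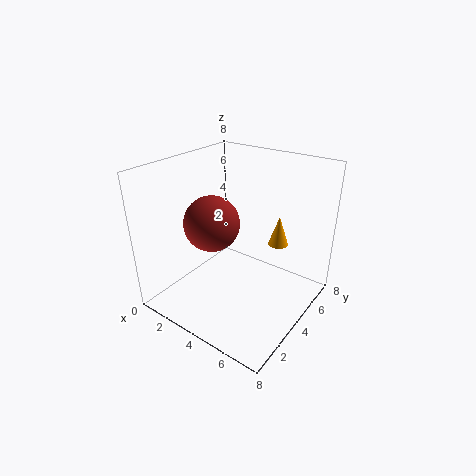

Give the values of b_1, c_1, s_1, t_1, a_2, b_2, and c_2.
b_1 = 4, c_1 = 4.5, s_1 = 0.5, t_1 = 1.5, a_2 = 3, b_2 = 3, c_2 = 5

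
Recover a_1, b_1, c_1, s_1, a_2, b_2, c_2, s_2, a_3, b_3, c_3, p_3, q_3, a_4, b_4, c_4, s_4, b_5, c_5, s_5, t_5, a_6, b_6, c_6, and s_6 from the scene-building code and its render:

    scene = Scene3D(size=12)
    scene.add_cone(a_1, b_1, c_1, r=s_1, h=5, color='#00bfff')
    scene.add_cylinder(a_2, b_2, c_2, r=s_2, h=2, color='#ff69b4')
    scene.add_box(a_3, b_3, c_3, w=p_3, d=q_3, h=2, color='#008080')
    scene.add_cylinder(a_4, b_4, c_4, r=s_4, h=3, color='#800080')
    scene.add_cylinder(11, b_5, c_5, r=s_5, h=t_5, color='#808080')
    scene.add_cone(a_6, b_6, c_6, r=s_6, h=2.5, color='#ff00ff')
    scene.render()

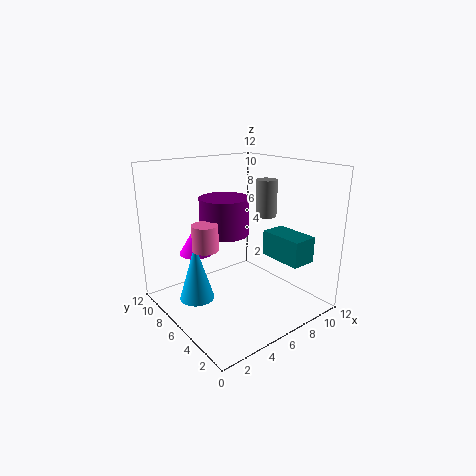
a_1 = 3; b_1 = 8; c_1 = 0.5; s_1 = 1.5; a_2 = 2.5; b_2 = 5.5; c_2 = 6; s_2 = 1; a_3 = 7; b_3 = 0.5; c_3 = 5; p_3 = 2; q_3 = 3.5; a_4 = 5; b_4 = 6.5; c_4 = 6.5; s_4 = 2; b_5 = 8; c_5 = 6.5; s_5 = 1; t_5 = 3.5; a_6 = 4; b_6 = 9.5; c_6 = 4; s_6 = 1.5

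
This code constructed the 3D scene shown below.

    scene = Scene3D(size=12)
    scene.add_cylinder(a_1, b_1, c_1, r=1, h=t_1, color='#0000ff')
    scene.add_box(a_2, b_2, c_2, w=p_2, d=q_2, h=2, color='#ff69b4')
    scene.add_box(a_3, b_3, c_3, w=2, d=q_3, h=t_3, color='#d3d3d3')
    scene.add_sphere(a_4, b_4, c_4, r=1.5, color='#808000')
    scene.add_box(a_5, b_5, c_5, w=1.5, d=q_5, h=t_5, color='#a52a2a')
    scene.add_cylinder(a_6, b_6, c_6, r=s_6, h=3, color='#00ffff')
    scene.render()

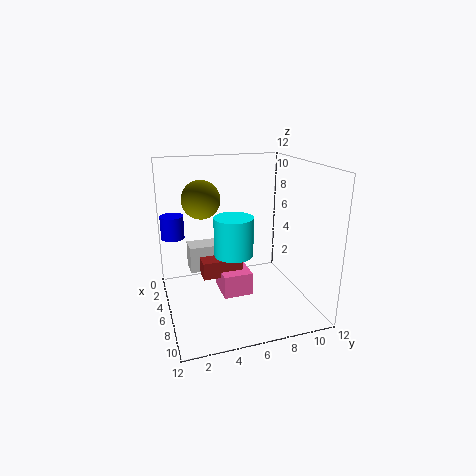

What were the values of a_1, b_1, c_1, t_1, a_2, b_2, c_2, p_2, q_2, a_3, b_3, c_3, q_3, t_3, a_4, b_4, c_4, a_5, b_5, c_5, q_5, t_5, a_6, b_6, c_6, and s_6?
a_1 = 3; b_1 = 1; c_1 = 5.5; t_1 = 2; a_2 = 4; b_2 = 4.5; c_2 = 1; p_2 = 3; q_2 = 2.5; a_3 = 0.5; b_3 = 2.5; c_3 = 1.5; q_3 = 4; t_3 = 2.5; a_4 = 6; b_4 = 3; c_4 = 9.5; a_5 = 4.5; b_5 = 3; c_5 = 2.5; q_5 = 3.5; t_5 = 1.5; a_6 = 8; b_6 = 5; c_6 = 5.5; s_6 = 1.5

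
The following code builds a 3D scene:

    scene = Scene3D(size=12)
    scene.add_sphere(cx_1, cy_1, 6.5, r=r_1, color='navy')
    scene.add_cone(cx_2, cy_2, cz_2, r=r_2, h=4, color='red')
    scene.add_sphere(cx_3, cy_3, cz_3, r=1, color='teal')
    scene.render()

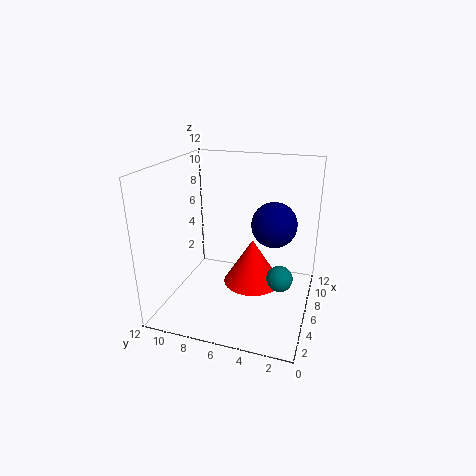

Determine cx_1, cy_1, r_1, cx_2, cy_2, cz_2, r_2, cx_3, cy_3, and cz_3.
cx_1 = 8.5, cy_1 = 3.5, r_1 = 2, cx_2 = 7, cy_2 = 5, cz_2 = 1.5, r_2 = 2.5, cx_3 = 4, cy_3 = 2, cz_3 = 4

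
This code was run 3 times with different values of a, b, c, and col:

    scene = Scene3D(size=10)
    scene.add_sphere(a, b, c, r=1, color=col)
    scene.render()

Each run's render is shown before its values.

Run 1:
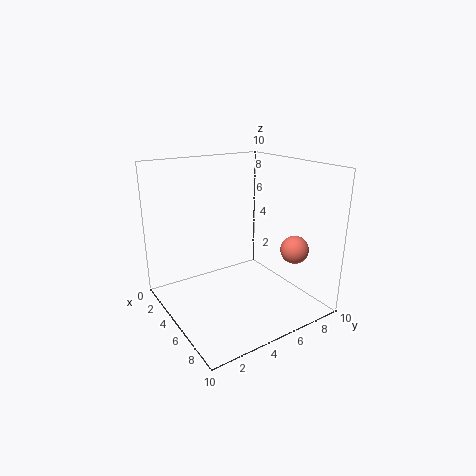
a = 7; b = 8.5; c = 4; col = 'salmon'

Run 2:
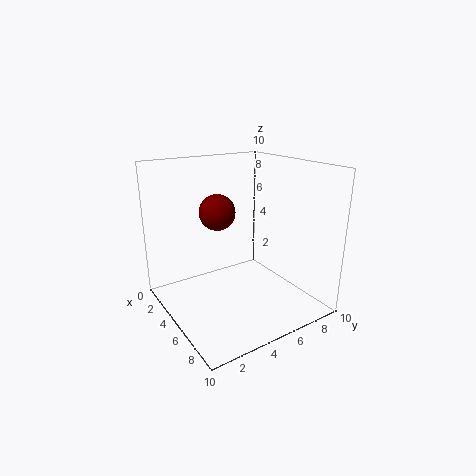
a = 7.5; b = 2; c = 8; col = 'maroon'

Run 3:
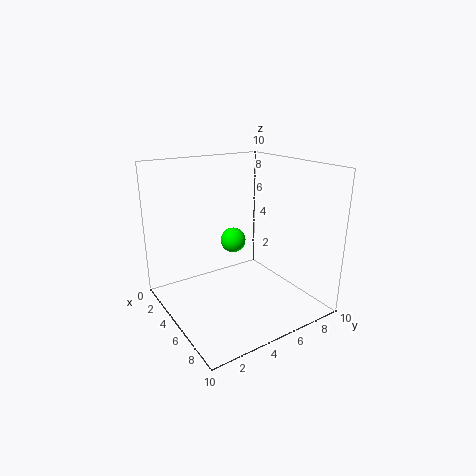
a = 2; b = 6.5; c = 3.5; col = 'lime'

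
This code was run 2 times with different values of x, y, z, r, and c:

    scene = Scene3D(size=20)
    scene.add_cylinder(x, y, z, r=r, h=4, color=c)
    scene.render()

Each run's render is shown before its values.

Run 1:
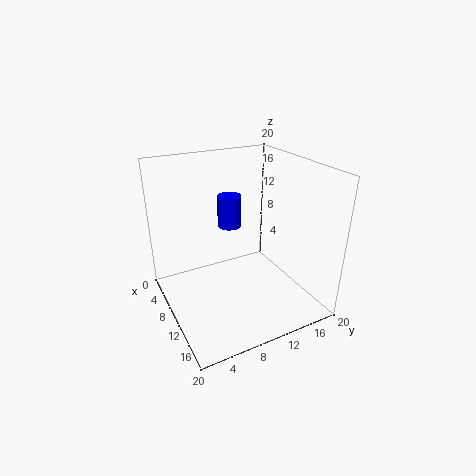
x = 11.5, y = 8, z = 13, r = 1.5, c = 'blue'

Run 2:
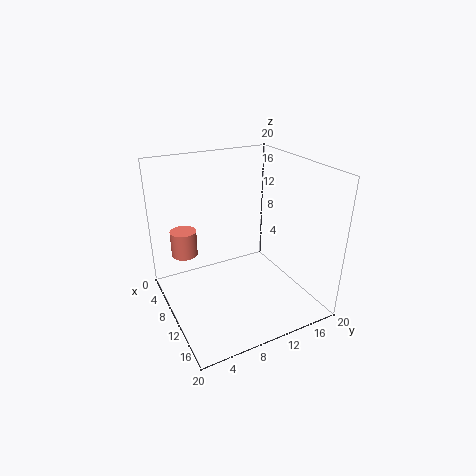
x = 2.5, y = 4.5, z = 5, r = 2, c = 'salmon'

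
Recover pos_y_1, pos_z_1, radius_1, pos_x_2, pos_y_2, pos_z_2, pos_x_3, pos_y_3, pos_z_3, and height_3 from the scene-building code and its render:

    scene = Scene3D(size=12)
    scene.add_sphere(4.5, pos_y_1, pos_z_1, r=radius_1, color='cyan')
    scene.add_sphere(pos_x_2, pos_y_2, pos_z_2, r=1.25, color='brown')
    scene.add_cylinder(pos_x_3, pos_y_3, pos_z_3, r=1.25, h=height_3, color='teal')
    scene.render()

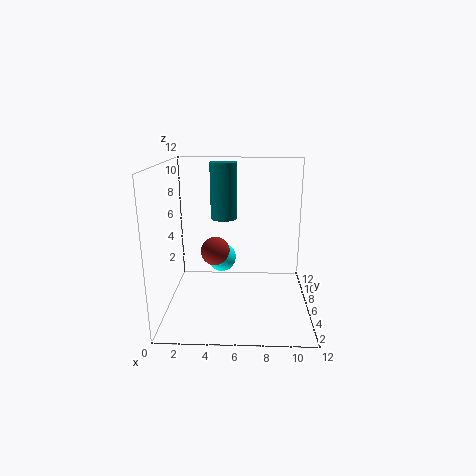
pos_y_1 = 7.25; pos_z_1 = 3.75; radius_1 = 1.25; pos_x_2 = 4; pos_y_2 = 6.75; pos_z_2 = 4.5; pos_x_3 = 4.5; pos_y_3 = 10.25; pos_z_3 = 6.5; height_3 = 5.25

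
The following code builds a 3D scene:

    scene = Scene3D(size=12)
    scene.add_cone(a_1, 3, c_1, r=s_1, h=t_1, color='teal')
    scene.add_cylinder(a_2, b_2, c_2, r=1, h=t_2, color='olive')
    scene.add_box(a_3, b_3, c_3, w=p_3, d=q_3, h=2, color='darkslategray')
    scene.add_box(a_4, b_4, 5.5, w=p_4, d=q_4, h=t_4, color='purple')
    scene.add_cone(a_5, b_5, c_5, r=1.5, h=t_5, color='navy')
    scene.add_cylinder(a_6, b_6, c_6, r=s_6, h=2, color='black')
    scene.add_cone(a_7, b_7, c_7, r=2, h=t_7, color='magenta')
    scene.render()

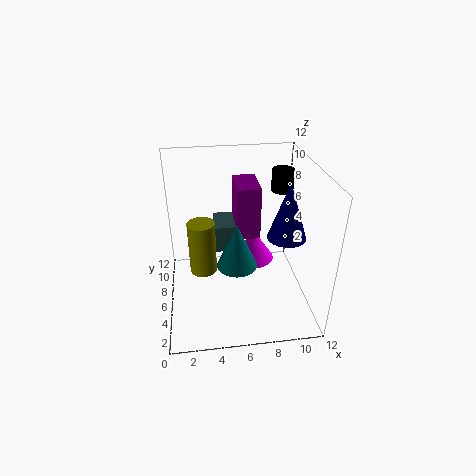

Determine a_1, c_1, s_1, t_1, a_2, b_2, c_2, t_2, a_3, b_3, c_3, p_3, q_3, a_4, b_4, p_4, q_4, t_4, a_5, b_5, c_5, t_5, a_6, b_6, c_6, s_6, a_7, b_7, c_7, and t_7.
a_1 = 5.5
c_1 = 5.5
s_1 = 1.5
t_1 = 3.5
a_2 = 3
b_2 = 3.5
c_2 = 5
t_2 = 4
a_3 = 4
b_3 = 3.5
c_3 = 6.5
p_3 = 1.5
q_3 = 2.5
a_4 = 6
b_4 = 6.5
p_4 = 2
q_4 = 3.5
t_4 = 4.5
a_5 = 9.5
b_5 = 4
c_5 = 7
t_5 = 4.5
a_6 = 10.5
b_6 = 9.5
c_6 = 8.5
s_6 = 1
a_7 = 8
b_7 = 9.5
c_7 = 1.5
t_7 = 3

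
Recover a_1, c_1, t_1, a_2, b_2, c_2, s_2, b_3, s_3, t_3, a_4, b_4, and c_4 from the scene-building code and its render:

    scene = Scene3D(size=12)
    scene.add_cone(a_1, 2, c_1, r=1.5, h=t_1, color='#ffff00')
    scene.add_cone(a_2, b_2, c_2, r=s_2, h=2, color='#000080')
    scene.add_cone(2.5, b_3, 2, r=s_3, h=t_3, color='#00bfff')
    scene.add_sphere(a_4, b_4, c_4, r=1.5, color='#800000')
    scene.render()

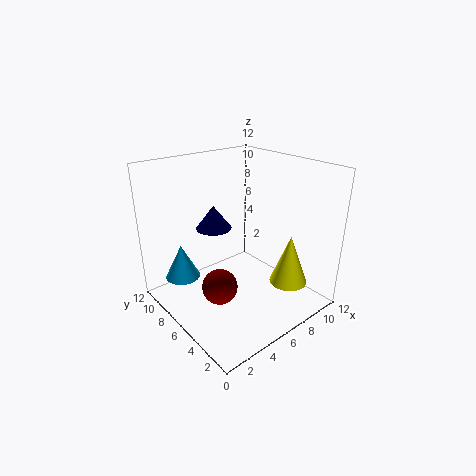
a_1 = 8
c_1 = 3
t_1 = 4
a_2 = 5
b_2 = 8
c_2 = 6.5
s_2 = 1.5
b_3 = 9.5
s_3 = 1.5
t_3 = 3
a_4 = 4
b_4 = 6
c_4 = 2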